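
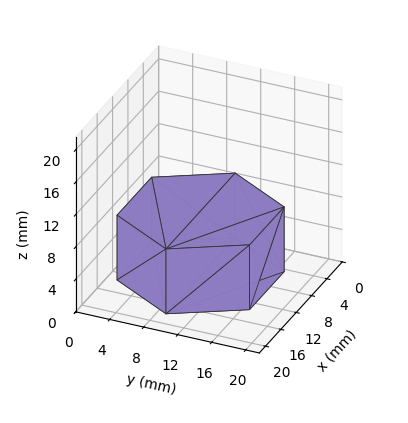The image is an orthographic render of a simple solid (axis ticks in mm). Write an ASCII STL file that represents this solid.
Reading the render: the shape is a regular 6-sided prism (a cylinder approximated with 6 flat sides), circumscribed radius ≈ 9 mm, height ≈ 8 mm (dimensions read to the nearest mm from the axis ticks). For the STL, each face is triangulated and given an outward normal.

solid part
  facet normal 0.0000 0.0000 -1.0000
    outer loop
      vertex 4.50 16.79 0.00
      vertex 13.50 16.79 0.00
      vertex 18.00 9.00 0.00
    endloop
  endfacet
  facet normal 0.0000 0.0000 -1.0000
    outer loop
      vertex 0.00 9.00 0.00
      vertex 4.50 16.79 0.00
      vertex 18.00 9.00 0.00
    endloop
  endfacet
  facet normal 0.0000 0.0000 -1.0000
    outer loop
      vertex 4.50 1.21 0.00
      vertex 0.00 9.00 0.00
      vertex 18.00 9.00 0.00
    endloop
  endfacet
  facet normal 0.0000 0.0000 -1.0000
    outer loop
      vertex 13.50 1.21 0.00
      vertex 4.50 1.21 0.00
      vertex 18.00 9.00 0.00
    endloop
  endfacet
  facet normal 0.0000 0.0000 1.0000
    outer loop
      vertex 18.00 9.00 8.00
      vertex 13.50 16.79 8.00
      vertex 4.50 16.79 8.00
    endloop
  endfacet
  facet normal 0.0000 0.0000 1.0000
    outer loop
      vertex 18.00 9.00 8.00
      vertex 4.50 16.79 8.00
      vertex 0.00 9.00 8.00
    endloop
  endfacet
  facet normal 0.0000 0.0000 1.0000
    outer loop
      vertex 18.00 9.00 8.00
      vertex 0.00 9.00 8.00
      vertex 4.50 1.21 8.00
    endloop
  endfacet
  facet normal 0.0000 0.0000 1.0000
    outer loop
      vertex 18.00 9.00 8.00
      vertex 4.50 1.21 8.00
      vertex 13.50 1.21 8.00
    endloop
  endfacet
  facet normal 0.8659 0.5002 0.0000
    outer loop
      vertex 18.00 9.00 0.00
      vertex 13.50 16.79 0.00
      vertex 13.50 16.79 8.00
    endloop
  endfacet
  facet normal 0.8659 0.5002 0.0000
    outer loop
      vertex 18.00 9.00 0.00
      vertex 13.50 16.79 8.00
      vertex 18.00 9.00 8.00
    endloop
  endfacet
  facet normal 0.0000 1.0000 0.0000
    outer loop
      vertex 13.50 16.79 0.00
      vertex 4.50 16.79 0.00
      vertex 4.50 16.79 8.00
    endloop
  endfacet
  facet normal 0.0000 1.0000 0.0000
    outer loop
      vertex 13.50 16.79 0.00
      vertex 4.50 16.79 8.00
      vertex 13.50 16.79 8.00
    endloop
  endfacet
  facet normal -0.8659 0.5002 0.0000
    outer loop
      vertex 4.50 16.79 0.00
      vertex 0.00 9.00 0.00
      vertex 0.00 9.00 8.00
    endloop
  endfacet
  facet normal -0.8659 0.5002 0.0000
    outer loop
      vertex 4.50 16.79 0.00
      vertex 0.00 9.00 8.00
      vertex 4.50 16.79 8.00
    endloop
  endfacet
  facet normal -0.8659 -0.5002 0.0000
    outer loop
      vertex 0.00 9.00 0.00
      vertex 4.50 1.21 0.00
      vertex 4.50 1.21 8.00
    endloop
  endfacet
  facet normal -0.8659 -0.5002 0.0000
    outer loop
      vertex 0.00 9.00 0.00
      vertex 4.50 1.21 8.00
      vertex 0.00 9.00 8.00
    endloop
  endfacet
  facet normal 0.0000 -1.0000 0.0000
    outer loop
      vertex 4.50 1.21 0.00
      vertex 13.50 1.21 0.00
      vertex 13.50 1.21 8.00
    endloop
  endfacet
  facet normal 0.0000 -1.0000 0.0000
    outer loop
      vertex 4.50 1.21 0.00
      vertex 13.50 1.21 8.00
      vertex 4.50 1.21 8.00
    endloop
  endfacet
  facet normal 0.8659 -0.5002 0.0000
    outer loop
      vertex 13.50 1.21 0.00
      vertex 18.00 9.00 0.00
      vertex 18.00 9.00 8.00
    endloop
  endfacet
  facet normal 0.8659 -0.5002 0.0000
    outer loop
      vertex 13.50 1.21 0.00
      vertex 18.00 9.00 8.00
      vertex 13.50 1.21 8.00
    endloop
  endfacet
endsolid part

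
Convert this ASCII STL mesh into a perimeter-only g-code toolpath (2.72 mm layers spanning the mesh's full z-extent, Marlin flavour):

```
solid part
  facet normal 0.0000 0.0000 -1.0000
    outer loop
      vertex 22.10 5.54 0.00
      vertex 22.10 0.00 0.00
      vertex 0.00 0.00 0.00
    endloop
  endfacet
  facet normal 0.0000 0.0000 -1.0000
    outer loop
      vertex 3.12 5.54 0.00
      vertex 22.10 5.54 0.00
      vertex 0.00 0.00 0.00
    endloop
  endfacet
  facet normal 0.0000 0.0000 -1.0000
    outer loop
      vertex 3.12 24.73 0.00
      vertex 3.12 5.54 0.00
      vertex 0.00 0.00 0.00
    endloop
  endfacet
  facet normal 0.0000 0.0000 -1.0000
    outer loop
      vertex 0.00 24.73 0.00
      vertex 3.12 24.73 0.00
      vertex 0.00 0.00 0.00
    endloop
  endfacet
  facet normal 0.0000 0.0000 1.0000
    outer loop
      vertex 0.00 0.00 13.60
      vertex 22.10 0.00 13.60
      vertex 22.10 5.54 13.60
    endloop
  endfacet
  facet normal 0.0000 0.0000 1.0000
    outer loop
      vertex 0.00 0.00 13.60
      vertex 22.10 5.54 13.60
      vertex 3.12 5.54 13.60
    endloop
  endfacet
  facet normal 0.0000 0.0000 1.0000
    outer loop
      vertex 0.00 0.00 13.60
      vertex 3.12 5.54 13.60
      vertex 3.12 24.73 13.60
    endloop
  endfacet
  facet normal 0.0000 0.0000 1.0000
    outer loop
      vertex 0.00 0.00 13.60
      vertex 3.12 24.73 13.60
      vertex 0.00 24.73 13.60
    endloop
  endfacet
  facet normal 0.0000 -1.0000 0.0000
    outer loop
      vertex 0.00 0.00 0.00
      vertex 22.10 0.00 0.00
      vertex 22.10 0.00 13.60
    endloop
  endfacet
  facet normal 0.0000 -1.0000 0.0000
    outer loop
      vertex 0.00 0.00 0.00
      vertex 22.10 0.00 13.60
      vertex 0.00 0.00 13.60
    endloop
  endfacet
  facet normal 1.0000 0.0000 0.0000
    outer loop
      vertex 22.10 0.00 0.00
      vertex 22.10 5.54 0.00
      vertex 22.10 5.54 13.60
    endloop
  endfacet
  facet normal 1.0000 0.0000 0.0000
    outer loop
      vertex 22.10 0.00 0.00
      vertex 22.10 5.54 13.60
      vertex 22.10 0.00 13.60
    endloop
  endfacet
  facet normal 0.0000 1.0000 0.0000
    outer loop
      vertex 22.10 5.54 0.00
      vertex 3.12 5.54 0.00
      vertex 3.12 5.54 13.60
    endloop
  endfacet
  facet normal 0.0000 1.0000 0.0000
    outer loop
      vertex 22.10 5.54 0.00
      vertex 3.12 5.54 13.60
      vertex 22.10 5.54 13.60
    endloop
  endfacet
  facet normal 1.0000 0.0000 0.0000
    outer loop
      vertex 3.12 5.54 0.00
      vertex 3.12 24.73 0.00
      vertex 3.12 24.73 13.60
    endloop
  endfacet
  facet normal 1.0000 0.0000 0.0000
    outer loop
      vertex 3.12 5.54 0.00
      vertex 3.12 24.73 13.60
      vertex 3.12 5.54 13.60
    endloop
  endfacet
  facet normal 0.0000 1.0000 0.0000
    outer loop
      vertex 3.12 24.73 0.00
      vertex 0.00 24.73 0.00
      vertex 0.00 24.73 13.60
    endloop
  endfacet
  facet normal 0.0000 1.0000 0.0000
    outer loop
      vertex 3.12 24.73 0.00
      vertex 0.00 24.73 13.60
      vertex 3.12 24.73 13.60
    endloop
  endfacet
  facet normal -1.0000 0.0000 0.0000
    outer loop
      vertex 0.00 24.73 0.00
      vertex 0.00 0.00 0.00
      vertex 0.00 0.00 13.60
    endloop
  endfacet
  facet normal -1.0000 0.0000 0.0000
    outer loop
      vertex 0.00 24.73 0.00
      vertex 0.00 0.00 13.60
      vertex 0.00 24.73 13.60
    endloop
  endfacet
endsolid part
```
; perimeter-only toolpath
G21 ; units = mm
G90 ; absolute positioning
G28 ; home
; layer 1
G0 Z2.72
G0 X0.00 Y0.00
G1 X22.10 Y0.00
G1 X22.10 Y5.54
G1 X3.12 Y5.54
G1 X3.12 Y24.73
G1 X0.00 Y24.73
G1 X0.00 Y0.00
; layer 2
G0 Z5.44
G0 X0.00 Y0.00
G1 X22.10 Y0.00
G1 X22.10 Y5.54
G1 X3.12 Y5.54
G1 X3.12 Y24.73
G1 X0.00 Y24.73
G1 X0.00 Y0.00
; layer 3
G0 Z8.16
G0 X0.00 Y0.00
G1 X22.10 Y0.00
G1 X22.10 Y5.54
G1 X3.12 Y5.54
G1 X3.12 Y24.73
G1 X0.00 Y24.73
G1 X0.00 Y0.00
; layer 4
G0 Z10.88
G0 X0.00 Y0.00
G1 X22.10 Y0.00
G1 X22.10 Y5.54
G1 X3.12 Y5.54
G1 X3.12 Y24.73
G1 X0.00 Y24.73
G1 X0.00 Y0.00
; layer 5
G0 Z13.60
G0 X0.00 Y0.00
G1 X22.10 Y0.00
G1 X22.10 Y5.54
G1 X3.12 Y5.54
G1 X3.12 Y24.73
G1 X0.00 Y24.73
G1 X0.00 Y0.00
M2 ; end

The solid is an L-shaped prism: outer 22.1 × 24.7 mm, arm thicknesses ≈ 5.54 mm (horizontal) and 3.12 mm (vertical), extruded 13.6 mm in z. Slicing at Δz = 2.72 mm — 5 equal slices spanning the solid's height, so layer i sits at z = i·h/5 — gives 5 non-empty perimeters. Each is a 6-segment closed polygon; G0 lifts to the layer z and rapids to the start vertex, then G1 traces the edges.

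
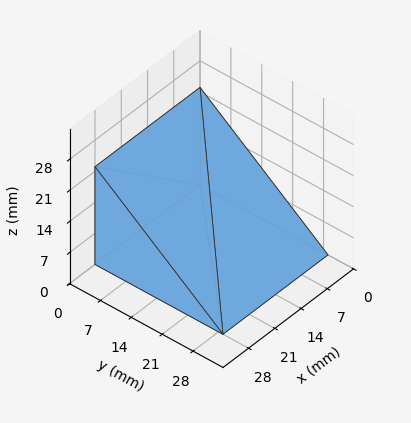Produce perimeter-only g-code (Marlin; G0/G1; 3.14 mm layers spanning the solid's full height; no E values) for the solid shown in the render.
Reading the render: the shape is a wedge (ramp): 28 × 29 mm base, rising to 22 mm along the y=0 edge and sloping linearly to z=0 at y=29 (dimensions read to the nearest mm from the axis ticks). For the g-code, the solid's height is divided into equal slices at the stated Δz and each level perimeter traced with G1 moves after a G0 lift.

; perimeter-only toolpath
G21 ; units = mm
G90 ; absolute positioning
G28 ; home
; layer 1
G0 Z3.14
G0 X0.00 Y0.00
G1 X28.00 Y0.00
G1 X28.00 Y24.86
G1 X0.00 Y24.86
G1 X0.00 Y0.00
; layer 2
G0 Z6.29
G0 X0.00 Y0.00
G1 X28.00 Y0.00
G1 X28.00 Y20.71
G1 X0.00 Y20.71
G1 X0.00 Y0.00
; layer 3
G0 Z9.43
G0 X0.00 Y0.00
G1 X28.00 Y0.00
G1 X28.00 Y16.57
G1 X0.00 Y16.57
G1 X0.00 Y0.00
; layer 4
G0 Z12.57
G0 X0.00 Y0.00
G1 X28.00 Y0.00
G1 X28.00 Y12.43
G1 X0.00 Y12.43
G1 X0.00 Y0.00
; layer 5
G0 Z15.71
G0 X0.00 Y0.00
G1 X28.00 Y0.00
G1 X28.00 Y8.29
G1 X0.00 Y8.29
G1 X0.00 Y0.00
; layer 6
G0 Z18.86
G0 X0.00 Y0.00
G1 X28.00 Y0.00
G1 X28.00 Y4.14
G1 X0.00 Y4.14
G1 X0.00 Y0.00
M2 ; end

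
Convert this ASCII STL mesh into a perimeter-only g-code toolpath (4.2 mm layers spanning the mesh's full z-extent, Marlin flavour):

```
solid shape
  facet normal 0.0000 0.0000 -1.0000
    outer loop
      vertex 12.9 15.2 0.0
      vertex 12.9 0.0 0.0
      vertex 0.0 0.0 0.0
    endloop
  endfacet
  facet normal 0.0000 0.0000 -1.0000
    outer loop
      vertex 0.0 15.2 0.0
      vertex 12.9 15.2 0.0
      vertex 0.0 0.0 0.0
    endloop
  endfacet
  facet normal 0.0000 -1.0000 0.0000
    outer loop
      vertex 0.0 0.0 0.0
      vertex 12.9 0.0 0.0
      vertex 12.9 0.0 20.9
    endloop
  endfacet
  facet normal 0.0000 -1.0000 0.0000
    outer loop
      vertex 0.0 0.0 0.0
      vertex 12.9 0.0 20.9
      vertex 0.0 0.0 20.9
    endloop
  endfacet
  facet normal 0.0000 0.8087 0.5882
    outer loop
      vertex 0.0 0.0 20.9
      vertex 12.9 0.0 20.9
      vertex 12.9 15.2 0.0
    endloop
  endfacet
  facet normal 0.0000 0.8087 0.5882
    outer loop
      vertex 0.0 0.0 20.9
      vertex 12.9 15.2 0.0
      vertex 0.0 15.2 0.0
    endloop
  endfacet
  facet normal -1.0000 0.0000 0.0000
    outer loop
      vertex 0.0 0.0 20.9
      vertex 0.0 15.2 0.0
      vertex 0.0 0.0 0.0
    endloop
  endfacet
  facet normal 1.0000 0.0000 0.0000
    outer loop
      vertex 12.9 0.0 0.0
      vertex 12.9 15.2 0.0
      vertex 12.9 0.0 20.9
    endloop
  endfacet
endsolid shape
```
; perimeter-only toolpath
G21 ; units = mm
G90 ; absolute positioning
G28 ; home
; layer 1
G0 Z4.2
G0 X0.0 Y0.0
G1 X12.9 Y0.0
G1 X12.9 Y12.2
G1 X0.0 Y12.2
G1 X0.0 Y0.0
; layer 2
G0 Z8.4
G0 X0.0 Y0.0
G1 X12.9 Y0.0
G1 X12.9 Y9.1
G1 X0.0 Y9.1
G1 X0.0 Y0.0
; layer 3
G0 Z12.5
G0 X0.0 Y0.0
G1 X12.9 Y0.0
G1 X12.9 Y6.1
G1 X0.0 Y6.1
G1 X0.0 Y0.0
; layer 4
G0 Z16.7
G0 X0.0 Y0.0
G1 X12.9 Y0.0
G1 X12.9 Y3.0
G1 X0.0 Y3.0
G1 X0.0 Y0.0
M2 ; end

The solid is a wedge (ramp): 12.9 × 15.2 mm base, rising to 20.9 mm along the y=0 edge and sloping linearly to z=0 at y=15.2. Slicing at Δz = 4.2 mm — 5 equal slices spanning the solid's height, so layer i sits at z = i·h/5 — gives 4 non-empty perimeters. Each is a 4-segment closed polygon; G0 lifts to the layer z and rapids to the start vertex, then G1 traces the edges. The cross-section shrinks linearly with z (the slice at the apex is degenerate and omitted).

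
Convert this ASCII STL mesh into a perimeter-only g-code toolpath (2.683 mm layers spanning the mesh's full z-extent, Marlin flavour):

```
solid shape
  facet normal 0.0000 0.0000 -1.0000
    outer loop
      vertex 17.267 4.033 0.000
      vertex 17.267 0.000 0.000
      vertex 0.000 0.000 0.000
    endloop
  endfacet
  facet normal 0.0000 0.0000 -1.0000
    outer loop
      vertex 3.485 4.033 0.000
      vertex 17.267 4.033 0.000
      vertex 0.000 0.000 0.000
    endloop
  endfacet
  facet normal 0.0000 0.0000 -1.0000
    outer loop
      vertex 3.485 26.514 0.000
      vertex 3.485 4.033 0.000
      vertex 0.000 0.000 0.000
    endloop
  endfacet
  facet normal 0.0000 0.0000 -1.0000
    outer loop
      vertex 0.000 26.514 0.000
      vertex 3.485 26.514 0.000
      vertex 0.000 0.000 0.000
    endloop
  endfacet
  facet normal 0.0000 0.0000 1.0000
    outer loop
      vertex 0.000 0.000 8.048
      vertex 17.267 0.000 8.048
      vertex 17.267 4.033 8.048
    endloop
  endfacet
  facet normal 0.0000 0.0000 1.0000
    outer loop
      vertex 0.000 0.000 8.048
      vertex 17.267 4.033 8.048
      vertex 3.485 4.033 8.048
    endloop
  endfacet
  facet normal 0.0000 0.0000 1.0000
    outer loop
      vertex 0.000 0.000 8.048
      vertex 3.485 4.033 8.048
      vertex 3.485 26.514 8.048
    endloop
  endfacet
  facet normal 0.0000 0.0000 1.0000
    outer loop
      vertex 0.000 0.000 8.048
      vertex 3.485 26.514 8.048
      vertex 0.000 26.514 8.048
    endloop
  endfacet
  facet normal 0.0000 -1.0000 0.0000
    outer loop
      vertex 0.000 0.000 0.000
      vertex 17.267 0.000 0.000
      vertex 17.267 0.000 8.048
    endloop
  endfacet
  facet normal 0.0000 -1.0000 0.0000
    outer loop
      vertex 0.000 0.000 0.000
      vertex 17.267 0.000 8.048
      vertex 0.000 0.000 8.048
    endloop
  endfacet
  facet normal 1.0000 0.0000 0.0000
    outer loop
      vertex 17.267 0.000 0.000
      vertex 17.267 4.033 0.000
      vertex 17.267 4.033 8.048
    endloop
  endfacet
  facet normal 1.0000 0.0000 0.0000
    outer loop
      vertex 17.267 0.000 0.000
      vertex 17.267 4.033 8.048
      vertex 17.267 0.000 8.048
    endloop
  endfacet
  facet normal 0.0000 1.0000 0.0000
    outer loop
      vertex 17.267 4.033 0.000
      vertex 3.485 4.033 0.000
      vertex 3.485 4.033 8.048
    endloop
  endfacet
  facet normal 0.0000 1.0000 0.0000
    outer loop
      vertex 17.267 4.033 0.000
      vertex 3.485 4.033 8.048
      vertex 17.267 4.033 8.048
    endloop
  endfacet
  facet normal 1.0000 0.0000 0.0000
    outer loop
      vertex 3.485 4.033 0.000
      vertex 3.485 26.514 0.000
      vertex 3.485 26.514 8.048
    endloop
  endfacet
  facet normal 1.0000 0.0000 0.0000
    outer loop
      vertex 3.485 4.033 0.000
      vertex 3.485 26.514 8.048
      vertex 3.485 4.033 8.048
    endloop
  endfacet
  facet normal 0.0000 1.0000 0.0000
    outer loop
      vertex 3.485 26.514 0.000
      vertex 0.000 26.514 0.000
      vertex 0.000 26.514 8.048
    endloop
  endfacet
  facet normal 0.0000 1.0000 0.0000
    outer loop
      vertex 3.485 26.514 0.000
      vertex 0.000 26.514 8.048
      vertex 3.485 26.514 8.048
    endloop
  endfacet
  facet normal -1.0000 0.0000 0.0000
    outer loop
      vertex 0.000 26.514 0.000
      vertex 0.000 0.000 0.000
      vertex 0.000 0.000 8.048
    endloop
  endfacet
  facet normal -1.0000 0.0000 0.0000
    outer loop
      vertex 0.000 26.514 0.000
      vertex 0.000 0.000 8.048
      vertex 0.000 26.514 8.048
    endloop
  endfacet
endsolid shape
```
; perimeter-only toolpath
G21 ; units = mm
G90 ; absolute positioning
G28 ; home
; layer 1
G0 Z2.683
G0 X0.000 Y0.000
G1 X17.267 Y0.000
G1 X17.267 Y4.033
G1 X3.485 Y4.033
G1 X3.485 Y26.514
G1 X0.000 Y26.514
G1 X0.000 Y0.000
; layer 2
G0 Z5.365
G0 X0.000 Y0.000
G1 X17.267 Y0.000
G1 X17.267 Y4.033
G1 X3.485 Y4.033
G1 X3.485 Y26.514
G1 X0.000 Y26.514
G1 X0.000 Y0.000
; layer 3
G0 Z8.048
G0 X0.000 Y0.000
G1 X17.267 Y0.000
G1 X17.267 Y4.033
G1 X3.485 Y4.033
G1 X3.485 Y26.514
G1 X0.000 Y26.514
G1 X0.000 Y0.000
M2 ; end

The solid is an L-shaped prism: outer 17.3 × 26.5 mm, arm thicknesses ≈ 4.03 mm (horizontal) and 3.48 mm (vertical), extruded 8.05 mm in z. Slicing at Δz = 2.683 mm — 3 equal slices spanning the solid's height, so layer i sits at z = i·h/3 — gives 3 non-empty perimeters. Each is a 6-segment closed polygon; G0 lifts to the layer z and rapids to the start vertex, then G1 traces the edges.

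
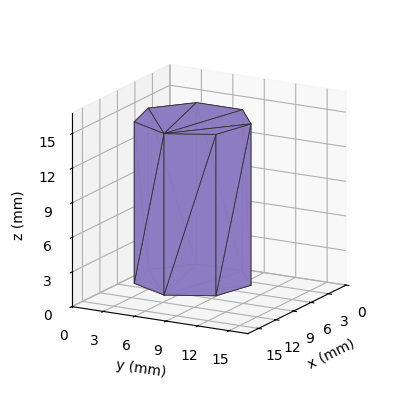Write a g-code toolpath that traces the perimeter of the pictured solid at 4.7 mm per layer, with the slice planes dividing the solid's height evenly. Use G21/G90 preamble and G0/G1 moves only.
Reading the render: the shape is a regular 7-sided prism (a cylinder approximated with 7 flat sides), circumscribed radius ≈ 5 mm, height ≈ 14 mm (dimensions read to the nearest mm from the axis ticks). For the g-code, the solid's height is divided into equal slices at the stated Δz and each level perimeter traced with G1 moves after a G0 lift.

; perimeter-only toolpath
G21 ; units = mm
G90 ; absolute positioning
G28 ; home
; layer 1
G0 Z4.7
G0 X10.0 Y5.0
G1 X8.1 Y8.9
G1 X3.9 Y9.9
G1 X0.5 Y7.2
G1 X0.5 Y2.8
G1 X3.9 Y0.1
G1 X8.1 Y1.1
G1 X10.0 Y5.0
; layer 2
G0 Z9.3
G0 X10.0 Y5.0
G1 X8.1 Y8.9
G1 X3.9 Y9.9
G1 X0.5 Y7.2
G1 X0.5 Y2.8
G1 X3.9 Y0.1
G1 X8.1 Y1.1
G1 X10.0 Y5.0
; layer 3
G0 Z14.0
G0 X10.0 Y5.0
G1 X8.1 Y8.9
G1 X3.9 Y9.9
G1 X0.5 Y7.2
G1 X0.5 Y2.8
G1 X3.9 Y0.1
G1 X8.1 Y1.1
G1 X10.0 Y5.0
M2 ; end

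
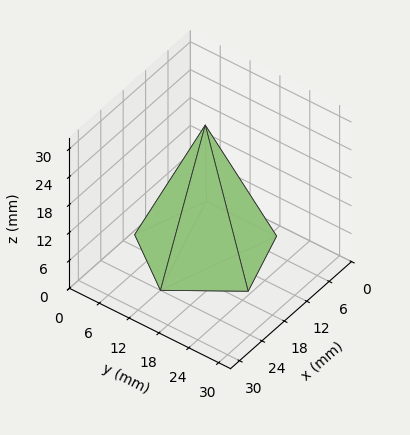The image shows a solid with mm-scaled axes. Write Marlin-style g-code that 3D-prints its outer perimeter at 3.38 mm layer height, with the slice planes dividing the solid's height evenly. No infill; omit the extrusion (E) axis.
Reading the render: the shape is a regular 5-sided pyramid, base circumscribed radius ≈ 12 mm, apex at z ≈ 27 mm (dimensions read to the nearest mm from the axis ticks). For the g-code, the solid's height is divided into equal slices at the stated Δz and each level perimeter traced with G1 moves after a G0 lift.

; perimeter-only toolpath
G21 ; units = mm
G90 ; absolute positioning
G28 ; home
; layer 1
G0 Z3.38
G0 X22.50 Y12.00
G1 X15.25 Y21.98
G1 X3.50 Y18.17
G1 X3.50 Y5.83
G1 X15.25 Y2.02
G1 X22.50 Y12.00
; layer 2
G0 Z6.75
G0 X21.00 Y12.00
G1 X14.78 Y20.56
G1 X4.72 Y17.29
G1 X4.72 Y6.71
G1 X14.78 Y3.44
G1 X21.00 Y12.00
; layer 3
G0 Z10.12
G0 X19.50 Y12.00
G1 X14.32 Y19.13
G1 X5.93 Y16.41
G1 X5.93 Y7.59
G1 X14.32 Y4.87
G1 X19.50 Y12.00
; layer 4
G0 Z13.50
G0 X18.00 Y12.00
G1 X13.86 Y17.70
G1 X7.14 Y15.53
G1 X7.14 Y8.47
G1 X13.86 Y6.29
G1 X18.00 Y12.00
; layer 5
G0 Z16.88
G0 X16.50 Y12.00
G1 X13.39 Y16.28
G1 X8.36 Y14.64
G1 X8.36 Y9.36
G1 X13.39 Y7.72
G1 X16.50 Y12.00
; layer 6
G0 Z20.25
G0 X15.00 Y12.00
G1 X12.93 Y14.85
G1 X9.57 Y13.76
G1 X9.57 Y10.24
G1 X12.93 Y9.15
G1 X15.00 Y12.00
; layer 7
G0 Z23.62
G0 X13.50 Y12.00
G1 X12.46 Y13.43
G1 X10.79 Y12.88
G1 X10.79 Y11.12
G1 X12.46 Y10.57
G1 X13.50 Y12.00
M2 ; end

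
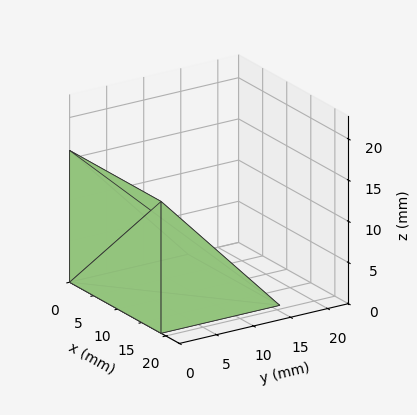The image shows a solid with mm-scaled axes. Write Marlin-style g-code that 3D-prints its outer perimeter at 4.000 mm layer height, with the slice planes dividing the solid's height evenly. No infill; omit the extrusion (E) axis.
Reading the render: the shape is a wedge (ramp): 19 × 16 mm base, rising to 16 mm along the y=0 edge and sloping linearly to z=0 at y=16 (dimensions read to the nearest mm from the axis ticks). For the g-code, the solid's height is divided into equal slices at the stated Δz and each level perimeter traced with G1 moves after a G0 lift.

; perimeter-only toolpath
G21 ; units = mm
G90 ; absolute positioning
G28 ; home
; layer 1
G0 Z4.000
G0 X0.000 Y0.000
G1 X19.000 Y0.000
G1 X19.000 Y12.000
G1 X0.000 Y12.000
G1 X0.000 Y0.000
; layer 2
G0 Z8.000
G0 X0.000 Y0.000
G1 X19.000 Y0.000
G1 X19.000 Y8.000
G1 X0.000 Y8.000
G1 X0.000 Y0.000
; layer 3
G0 Z12.000
G0 X0.000 Y0.000
G1 X19.000 Y0.000
G1 X19.000 Y4.000
G1 X0.000 Y4.000
G1 X0.000 Y0.000
M2 ; end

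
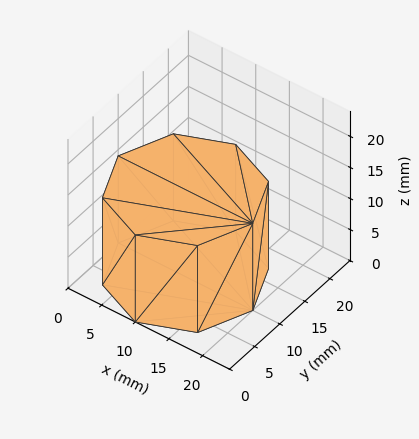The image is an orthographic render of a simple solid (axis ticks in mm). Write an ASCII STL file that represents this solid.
Reading the render: the shape is a regular 8-sided prism (a cylinder approximated with 8 flat sides), circumscribed radius ≈ 10 mm, height ≈ 14 mm (dimensions read to the nearest mm from the axis ticks). For the STL, each face is triangulated and given an outward normal.

solid part
  facet normal 0.0000 0.0000 -1.0000
    outer loop
      vertex 10.00 20.00 0.00
      vertex 17.07 17.07 0.00
      vertex 20.00 10.00 0.00
    endloop
  endfacet
  facet normal 0.0000 0.0000 -1.0000
    outer loop
      vertex 2.93 17.07 0.00
      vertex 10.00 20.00 0.00
      vertex 20.00 10.00 0.00
    endloop
  endfacet
  facet normal 0.0000 0.0000 -1.0000
    outer loop
      vertex 0.00 10.00 0.00
      vertex 2.93 17.07 0.00
      vertex 20.00 10.00 0.00
    endloop
  endfacet
  facet normal 0.0000 0.0000 -1.0000
    outer loop
      vertex 2.93 2.93 0.00
      vertex 0.00 10.00 0.00
      vertex 20.00 10.00 0.00
    endloop
  endfacet
  facet normal 0.0000 0.0000 -1.0000
    outer loop
      vertex 10.00 0.00 0.00
      vertex 2.93 2.93 0.00
      vertex 20.00 10.00 0.00
    endloop
  endfacet
  facet normal 0.0000 0.0000 -1.0000
    outer loop
      vertex 17.07 2.93 0.00
      vertex 10.00 0.00 0.00
      vertex 20.00 10.00 0.00
    endloop
  endfacet
  facet normal 0.0000 0.0000 1.0000
    outer loop
      vertex 20.00 10.00 14.00
      vertex 17.07 17.07 14.00
      vertex 10.00 20.00 14.00
    endloop
  endfacet
  facet normal 0.0000 0.0000 1.0000
    outer loop
      vertex 20.00 10.00 14.00
      vertex 10.00 20.00 14.00
      vertex 2.93 17.07 14.00
    endloop
  endfacet
  facet normal 0.0000 0.0000 1.0000
    outer loop
      vertex 20.00 10.00 14.00
      vertex 2.93 17.07 14.00
      vertex 0.00 10.00 14.00
    endloop
  endfacet
  facet normal 0.0000 0.0000 1.0000
    outer loop
      vertex 20.00 10.00 14.00
      vertex 0.00 10.00 14.00
      vertex 2.93 2.93 14.00
    endloop
  endfacet
  facet normal 0.0000 0.0000 1.0000
    outer loop
      vertex 20.00 10.00 14.00
      vertex 2.93 2.93 14.00
      vertex 10.00 0.00 14.00
    endloop
  endfacet
  facet normal 0.0000 0.0000 1.0000
    outer loop
      vertex 20.00 10.00 14.00
      vertex 10.00 0.00 14.00
      vertex 17.07 2.93 14.00
    endloop
  endfacet
  facet normal 0.9238 0.3829 0.0000
    outer loop
      vertex 20.00 10.00 0.00
      vertex 17.07 17.07 0.00
      vertex 17.07 17.07 14.00
    endloop
  endfacet
  facet normal 0.9238 0.3829 0.0000
    outer loop
      vertex 20.00 10.00 0.00
      vertex 17.07 17.07 14.00
      vertex 20.00 10.00 14.00
    endloop
  endfacet
  facet normal 0.3829 0.9238 0.0000
    outer loop
      vertex 17.07 17.07 0.00
      vertex 10.00 20.00 0.00
      vertex 10.00 20.00 14.00
    endloop
  endfacet
  facet normal 0.3829 0.9238 0.0000
    outer loop
      vertex 17.07 17.07 0.00
      vertex 10.00 20.00 14.00
      vertex 17.07 17.07 14.00
    endloop
  endfacet
  facet normal -0.3829 0.9238 0.0000
    outer loop
      vertex 10.00 20.00 0.00
      vertex 2.93 17.07 0.00
      vertex 2.93 17.07 14.00
    endloop
  endfacet
  facet normal -0.3829 0.9238 0.0000
    outer loop
      vertex 10.00 20.00 0.00
      vertex 2.93 17.07 14.00
      vertex 10.00 20.00 14.00
    endloop
  endfacet
  facet normal -0.9238 0.3829 0.0000
    outer loop
      vertex 2.93 17.07 0.00
      vertex 0.00 10.00 0.00
      vertex 0.00 10.00 14.00
    endloop
  endfacet
  facet normal -0.9238 0.3829 0.0000
    outer loop
      vertex 2.93 17.07 0.00
      vertex 0.00 10.00 14.00
      vertex 2.93 17.07 14.00
    endloop
  endfacet
  facet normal -0.9238 -0.3829 0.0000
    outer loop
      vertex 0.00 10.00 0.00
      vertex 2.93 2.93 0.00
      vertex 2.93 2.93 14.00
    endloop
  endfacet
  facet normal -0.9238 -0.3829 0.0000
    outer loop
      vertex 0.00 10.00 0.00
      vertex 2.93 2.93 14.00
      vertex 0.00 10.00 14.00
    endloop
  endfacet
  facet normal -0.3829 -0.9238 0.0000
    outer loop
      vertex 2.93 2.93 0.00
      vertex 10.00 0.00 0.00
      vertex 10.00 0.00 14.00
    endloop
  endfacet
  facet normal -0.3829 -0.9238 0.0000
    outer loop
      vertex 2.93 2.93 0.00
      vertex 10.00 0.00 14.00
      vertex 2.93 2.93 14.00
    endloop
  endfacet
  facet normal 0.3829 -0.9238 0.0000
    outer loop
      vertex 10.00 0.00 0.00
      vertex 17.07 2.93 0.00
      vertex 17.07 2.93 14.00
    endloop
  endfacet
  facet normal 0.3829 -0.9238 0.0000
    outer loop
      vertex 10.00 0.00 0.00
      vertex 17.07 2.93 14.00
      vertex 10.00 0.00 14.00
    endloop
  endfacet
  facet normal 0.9238 -0.3829 0.0000
    outer loop
      vertex 17.07 2.93 0.00
      vertex 20.00 10.00 0.00
      vertex 20.00 10.00 14.00
    endloop
  endfacet
  facet normal 0.9238 -0.3829 0.0000
    outer loop
      vertex 17.07 2.93 0.00
      vertex 20.00 10.00 14.00
      vertex 17.07 2.93 14.00
    endloop
  endfacet
endsolid part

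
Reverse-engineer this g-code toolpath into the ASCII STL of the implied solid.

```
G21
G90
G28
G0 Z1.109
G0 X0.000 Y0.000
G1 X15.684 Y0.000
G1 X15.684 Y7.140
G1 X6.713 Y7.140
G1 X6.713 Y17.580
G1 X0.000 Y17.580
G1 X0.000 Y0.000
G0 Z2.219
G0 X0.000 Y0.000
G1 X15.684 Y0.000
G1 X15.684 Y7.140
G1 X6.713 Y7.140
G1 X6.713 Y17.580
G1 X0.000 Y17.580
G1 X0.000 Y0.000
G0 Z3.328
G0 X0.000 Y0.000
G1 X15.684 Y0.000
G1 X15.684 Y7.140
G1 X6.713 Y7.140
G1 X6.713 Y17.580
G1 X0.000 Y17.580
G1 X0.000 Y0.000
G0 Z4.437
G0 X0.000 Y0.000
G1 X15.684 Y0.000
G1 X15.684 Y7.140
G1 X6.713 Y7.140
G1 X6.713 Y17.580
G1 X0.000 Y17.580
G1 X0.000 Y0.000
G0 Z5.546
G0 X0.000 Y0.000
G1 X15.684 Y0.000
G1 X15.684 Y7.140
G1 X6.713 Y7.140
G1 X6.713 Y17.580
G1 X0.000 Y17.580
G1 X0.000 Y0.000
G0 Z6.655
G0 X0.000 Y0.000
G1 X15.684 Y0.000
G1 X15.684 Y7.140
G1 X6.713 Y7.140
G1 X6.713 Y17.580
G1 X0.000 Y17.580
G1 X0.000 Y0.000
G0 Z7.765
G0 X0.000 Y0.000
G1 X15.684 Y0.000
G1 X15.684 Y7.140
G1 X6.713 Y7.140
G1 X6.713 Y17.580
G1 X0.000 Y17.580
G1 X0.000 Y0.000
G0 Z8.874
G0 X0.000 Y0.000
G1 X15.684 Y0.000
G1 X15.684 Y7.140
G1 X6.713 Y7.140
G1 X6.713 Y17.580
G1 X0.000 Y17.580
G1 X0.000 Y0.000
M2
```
solid part
  facet normal 0.0000 0.0000 -1.0000
    outer loop
      vertex 15.684 7.140 0.000
      vertex 15.684 0.000 0.000
      vertex 0.000 0.000 0.000
    endloop
  endfacet
  facet normal 0.0000 0.0000 -1.0000
    outer loop
      vertex 6.713 7.140 0.000
      vertex 15.684 7.140 0.000
      vertex 0.000 0.000 0.000
    endloop
  endfacet
  facet normal 0.0000 0.0000 -1.0000
    outer loop
      vertex 6.713 17.580 0.000
      vertex 6.713 7.140 0.000
      vertex 0.000 0.000 0.000
    endloop
  endfacet
  facet normal 0.0000 0.0000 -1.0000
    outer loop
      vertex 0.000 17.580 0.000
      vertex 6.713 17.580 0.000
      vertex 0.000 0.000 0.000
    endloop
  endfacet
  facet normal 0.0000 0.0000 1.0000
    outer loop
      vertex 0.000 0.000 8.874
      vertex 15.684 0.000 8.874
      vertex 15.684 7.140 8.874
    endloop
  endfacet
  facet normal 0.0000 0.0000 1.0000
    outer loop
      vertex 0.000 0.000 8.874
      vertex 15.684 7.140 8.874
      vertex 6.713 7.140 8.874
    endloop
  endfacet
  facet normal 0.0000 0.0000 1.0000
    outer loop
      vertex 0.000 0.000 8.874
      vertex 6.713 7.140 8.874
      vertex 6.713 17.580 8.874
    endloop
  endfacet
  facet normal 0.0000 0.0000 1.0000
    outer loop
      vertex 0.000 0.000 8.874
      vertex 6.713 17.580 8.874
      vertex 0.000 17.580 8.874
    endloop
  endfacet
  facet normal 0.0000 -1.0000 0.0000
    outer loop
      vertex 0.000 0.000 0.000
      vertex 15.684 0.000 0.000
      vertex 15.684 0.000 8.874
    endloop
  endfacet
  facet normal 0.0000 -1.0000 0.0000
    outer loop
      vertex 0.000 0.000 0.000
      vertex 15.684 0.000 8.874
      vertex 0.000 0.000 8.874
    endloop
  endfacet
  facet normal 1.0000 0.0000 0.0000
    outer loop
      vertex 15.684 0.000 0.000
      vertex 15.684 7.140 0.000
      vertex 15.684 7.140 8.874
    endloop
  endfacet
  facet normal 1.0000 0.0000 0.0000
    outer loop
      vertex 15.684 0.000 0.000
      vertex 15.684 7.140 8.874
      vertex 15.684 0.000 8.874
    endloop
  endfacet
  facet normal 0.0000 1.0000 0.0000
    outer loop
      vertex 15.684 7.140 0.000
      vertex 6.713 7.140 0.000
      vertex 6.713 7.140 8.874
    endloop
  endfacet
  facet normal 0.0000 1.0000 0.0000
    outer loop
      vertex 15.684 7.140 0.000
      vertex 6.713 7.140 8.874
      vertex 15.684 7.140 8.874
    endloop
  endfacet
  facet normal 1.0000 0.0000 0.0000
    outer loop
      vertex 6.713 7.140 0.000
      vertex 6.713 17.580 0.000
      vertex 6.713 17.580 8.874
    endloop
  endfacet
  facet normal 1.0000 0.0000 0.0000
    outer loop
      vertex 6.713 7.140 0.000
      vertex 6.713 17.580 8.874
      vertex 6.713 7.140 8.874
    endloop
  endfacet
  facet normal 0.0000 1.0000 0.0000
    outer loop
      vertex 6.713 17.580 0.000
      vertex 0.000 17.580 0.000
      vertex 0.000 17.580 8.874
    endloop
  endfacet
  facet normal 0.0000 1.0000 0.0000
    outer loop
      vertex 6.713 17.580 0.000
      vertex 0.000 17.580 8.874
      vertex 6.713 17.580 8.874
    endloop
  endfacet
  facet normal -1.0000 0.0000 0.0000
    outer loop
      vertex 0.000 17.580 0.000
      vertex 0.000 0.000 0.000
      vertex 0.000 0.000 8.874
    endloop
  endfacet
  facet normal -1.0000 0.0000 0.0000
    outer loop
      vertex 0.000 17.580 0.000
      vertex 0.000 0.000 8.874
      vertex 0.000 17.580 8.874
    endloop
  endfacet
endsolid part

The G0 Z moves step by Δz≈1.109 mm. Every layer's G1 loop is the same polygon, so the solid is a straight extrusion of it from z=0 to z≈8.87. Closing with flat bottom and top caps and triangulating gives 20 facets — an L-shaped prism: outer 15.7 × 17.6 mm, arm thicknesses ≈ 7.14 mm (horizontal) and 6.71 mm (vertical), extruded 8.87 mm in z.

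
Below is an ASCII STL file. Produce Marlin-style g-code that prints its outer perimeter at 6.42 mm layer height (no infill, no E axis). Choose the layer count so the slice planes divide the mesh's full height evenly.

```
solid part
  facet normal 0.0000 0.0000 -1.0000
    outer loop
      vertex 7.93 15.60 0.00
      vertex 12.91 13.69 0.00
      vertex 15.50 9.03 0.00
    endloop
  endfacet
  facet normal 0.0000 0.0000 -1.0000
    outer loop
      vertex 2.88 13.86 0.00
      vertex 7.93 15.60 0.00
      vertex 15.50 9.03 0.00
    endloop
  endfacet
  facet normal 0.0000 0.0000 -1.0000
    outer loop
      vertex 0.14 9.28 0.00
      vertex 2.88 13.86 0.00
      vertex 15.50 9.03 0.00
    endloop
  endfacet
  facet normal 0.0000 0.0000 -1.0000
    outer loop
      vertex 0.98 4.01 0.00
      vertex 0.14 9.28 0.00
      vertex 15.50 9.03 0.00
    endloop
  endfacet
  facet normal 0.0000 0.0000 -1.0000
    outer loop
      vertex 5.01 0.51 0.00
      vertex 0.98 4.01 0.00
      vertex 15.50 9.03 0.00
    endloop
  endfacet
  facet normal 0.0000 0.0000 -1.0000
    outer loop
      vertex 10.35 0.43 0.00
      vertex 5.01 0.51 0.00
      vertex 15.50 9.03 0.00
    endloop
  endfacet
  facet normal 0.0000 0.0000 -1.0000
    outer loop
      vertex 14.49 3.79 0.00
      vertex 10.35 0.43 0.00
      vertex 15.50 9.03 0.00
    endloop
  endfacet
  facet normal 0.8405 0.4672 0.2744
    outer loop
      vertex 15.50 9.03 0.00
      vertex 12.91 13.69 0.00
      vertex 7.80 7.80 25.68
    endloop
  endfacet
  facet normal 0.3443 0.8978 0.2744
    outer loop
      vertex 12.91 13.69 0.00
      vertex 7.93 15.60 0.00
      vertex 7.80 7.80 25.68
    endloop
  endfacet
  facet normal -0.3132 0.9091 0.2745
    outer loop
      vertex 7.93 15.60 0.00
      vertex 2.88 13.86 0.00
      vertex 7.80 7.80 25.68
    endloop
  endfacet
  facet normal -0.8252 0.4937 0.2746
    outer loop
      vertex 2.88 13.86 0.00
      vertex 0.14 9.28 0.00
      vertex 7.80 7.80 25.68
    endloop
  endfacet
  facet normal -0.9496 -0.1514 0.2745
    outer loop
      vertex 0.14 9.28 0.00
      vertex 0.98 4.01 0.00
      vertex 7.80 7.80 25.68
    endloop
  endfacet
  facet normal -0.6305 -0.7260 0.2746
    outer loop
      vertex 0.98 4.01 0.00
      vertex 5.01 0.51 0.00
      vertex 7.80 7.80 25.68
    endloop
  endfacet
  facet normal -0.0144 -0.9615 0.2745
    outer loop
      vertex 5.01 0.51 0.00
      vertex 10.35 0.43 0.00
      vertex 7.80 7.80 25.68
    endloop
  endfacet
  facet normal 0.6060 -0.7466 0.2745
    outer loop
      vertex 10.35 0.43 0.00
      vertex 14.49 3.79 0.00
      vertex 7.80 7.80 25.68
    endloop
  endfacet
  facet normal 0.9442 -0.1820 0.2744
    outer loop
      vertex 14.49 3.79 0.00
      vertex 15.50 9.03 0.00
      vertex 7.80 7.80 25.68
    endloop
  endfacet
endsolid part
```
; perimeter-only toolpath
G21 ; units = mm
G90 ; absolute positioning
G28 ; home
; layer 1
G0 Z6.42
G0 X13.57 Y8.72
G1 X11.63 Y12.22
G1 X7.90 Y13.65
G1 X4.11 Y12.34
G1 X2.06 Y8.91
G1 X2.69 Y4.96
G1 X5.71 Y2.33
G1 X9.71 Y2.27
G1 X12.82 Y4.79
G1 X13.57 Y8.72
; layer 2
G0 Z12.84
G0 X11.65 Y8.41
G1 X10.36 Y10.74
G1 X7.87 Y11.70
G1 X5.34 Y10.83
G1 X3.97 Y8.54
G1 X4.39 Y5.90
G1 X6.40 Y4.16
G1 X9.07 Y4.12
G1 X11.14 Y5.79
G1 X11.65 Y8.41
; layer 3
G0 Z19.26
G0 X9.73 Y8.11
G1 X9.08 Y9.27
G1 X7.83 Y9.75
G1 X6.57 Y9.31
G1 X5.88 Y8.17
G1 X6.09 Y6.85
G1 X7.10 Y5.98
G1 X8.44 Y5.96
G1 X9.47 Y6.80
G1 X9.73 Y8.11
M2 ; end

The solid is a regular 9-sided pyramid, base circumscribed radius ≈ 7.8 mm, apex at z ≈ 25.7 mm. Slicing at Δz = 6.42 mm — 4 equal slices spanning the solid's height, so layer i sits at z = i·h/4 — gives 3 non-empty perimeters. Each is a 9-segment closed polygon; G0 lifts to the layer z and rapids to the start vertex, then G1 traces the edges. The cross-section shrinks linearly with z (the slice at the apex is degenerate and omitted).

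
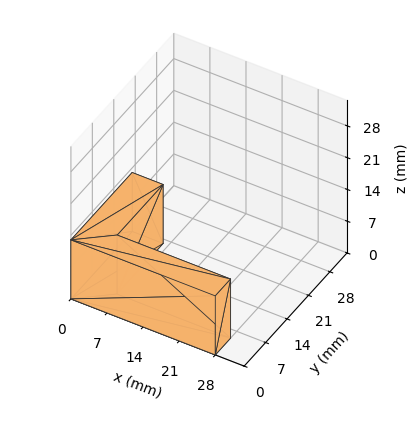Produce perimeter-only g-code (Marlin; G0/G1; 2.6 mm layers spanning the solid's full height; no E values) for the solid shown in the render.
Reading the render: the shape is an L-shaped prism: outer 28 × 20 mm, arm thicknesses ≈ 5 mm (horizontal) and 6 mm (vertical), extruded 13 mm in z (dimensions read to the nearest mm from the axis ticks). For the g-code, the solid's height is divided into equal slices at the stated Δz and each level perimeter traced with G1 moves after a G0 lift.

; perimeter-only toolpath
G21 ; units = mm
G90 ; absolute positioning
G28 ; home
; layer 1
G0 Z2.6
G0 X0.0 Y0.0
G1 X28.0 Y0.0
G1 X28.0 Y5.0
G1 X6.0 Y5.0
G1 X6.0 Y20.0
G1 X0.0 Y20.0
G1 X0.0 Y0.0
; layer 2
G0 Z5.2
G0 X0.0 Y0.0
G1 X28.0 Y0.0
G1 X28.0 Y5.0
G1 X6.0 Y5.0
G1 X6.0 Y20.0
G1 X0.0 Y20.0
G1 X0.0 Y0.0
; layer 3
G0 Z7.8
G0 X0.0 Y0.0
G1 X28.0 Y0.0
G1 X28.0 Y5.0
G1 X6.0 Y5.0
G1 X6.0 Y20.0
G1 X0.0 Y20.0
G1 X0.0 Y0.0
; layer 4
G0 Z10.4
G0 X0.0 Y0.0
G1 X28.0 Y0.0
G1 X28.0 Y5.0
G1 X6.0 Y5.0
G1 X6.0 Y20.0
G1 X0.0 Y20.0
G1 X0.0 Y0.0
; layer 5
G0 Z13.0
G0 X0.0 Y0.0
G1 X28.0 Y0.0
G1 X28.0 Y5.0
G1 X6.0 Y5.0
G1 X6.0 Y20.0
G1 X0.0 Y20.0
G1 X0.0 Y0.0
M2 ; end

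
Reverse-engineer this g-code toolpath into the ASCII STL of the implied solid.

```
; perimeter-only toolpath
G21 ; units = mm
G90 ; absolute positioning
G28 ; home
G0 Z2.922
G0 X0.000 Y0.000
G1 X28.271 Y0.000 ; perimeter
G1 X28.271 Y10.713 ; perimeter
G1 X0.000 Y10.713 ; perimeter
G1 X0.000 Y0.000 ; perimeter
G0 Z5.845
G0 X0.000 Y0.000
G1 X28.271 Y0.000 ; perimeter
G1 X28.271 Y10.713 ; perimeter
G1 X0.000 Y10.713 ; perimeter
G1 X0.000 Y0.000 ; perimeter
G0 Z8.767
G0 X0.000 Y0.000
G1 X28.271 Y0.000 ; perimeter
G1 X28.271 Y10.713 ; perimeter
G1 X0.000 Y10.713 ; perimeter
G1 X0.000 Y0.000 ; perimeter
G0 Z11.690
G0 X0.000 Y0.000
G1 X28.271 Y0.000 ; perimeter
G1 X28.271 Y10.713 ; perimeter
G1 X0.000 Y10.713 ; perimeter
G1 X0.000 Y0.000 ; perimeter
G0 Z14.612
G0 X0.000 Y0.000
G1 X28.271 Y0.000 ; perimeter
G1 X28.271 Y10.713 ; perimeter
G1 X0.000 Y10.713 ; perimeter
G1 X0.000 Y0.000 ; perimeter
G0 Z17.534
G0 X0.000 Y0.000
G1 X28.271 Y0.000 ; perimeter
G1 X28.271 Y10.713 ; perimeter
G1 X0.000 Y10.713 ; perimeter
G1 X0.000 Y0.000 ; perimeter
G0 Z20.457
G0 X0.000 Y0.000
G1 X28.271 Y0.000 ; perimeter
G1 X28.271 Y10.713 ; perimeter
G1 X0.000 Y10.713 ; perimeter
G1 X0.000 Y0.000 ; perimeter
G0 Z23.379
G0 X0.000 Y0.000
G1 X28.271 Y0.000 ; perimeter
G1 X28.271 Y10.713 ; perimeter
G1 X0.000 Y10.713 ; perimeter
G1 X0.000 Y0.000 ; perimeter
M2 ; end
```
solid part
  facet normal 0.0000 0.0000 -1.0000
    outer loop
      vertex 28.271 10.713 0.000
      vertex 28.271 0.000 0.000
      vertex 0.000 0.000 0.000
    endloop
  endfacet
  facet normal 0.0000 0.0000 -1.0000
    outer loop
      vertex 0.000 10.713 0.000
      vertex 28.271 10.713 0.000
      vertex 0.000 0.000 0.000
    endloop
  endfacet
  facet normal 0.0000 0.0000 1.0000
    outer loop
      vertex 0.000 0.000 23.379
      vertex 28.271 0.000 23.379
      vertex 28.271 10.713 23.379
    endloop
  endfacet
  facet normal 0.0000 0.0000 1.0000
    outer loop
      vertex 0.000 0.000 23.379
      vertex 28.271 10.713 23.379
      vertex 0.000 10.713 23.379
    endloop
  endfacet
  facet normal 0.0000 -1.0000 0.0000
    outer loop
      vertex 0.000 0.000 0.000
      vertex 28.271 0.000 0.000
      vertex 28.271 0.000 23.379
    endloop
  endfacet
  facet normal 0.0000 -1.0000 0.0000
    outer loop
      vertex 0.000 0.000 0.000
      vertex 28.271 0.000 23.379
      vertex 0.000 0.000 23.379
    endloop
  endfacet
  facet normal 0.0000 1.0000 0.0000
    outer loop
      vertex 28.271 10.713 23.379
      vertex 28.271 10.713 0.000
      vertex 0.000 10.713 0.000
    endloop
  endfacet
  facet normal 0.0000 1.0000 0.0000
    outer loop
      vertex 0.000 10.713 23.379
      vertex 28.271 10.713 23.379
      vertex 0.000 10.713 0.000
    endloop
  endfacet
  facet normal -1.0000 0.0000 0.0000
    outer loop
      vertex 0.000 10.713 23.379
      vertex 0.000 10.713 0.000
      vertex 0.000 0.000 0.000
    endloop
  endfacet
  facet normal -1.0000 0.0000 0.0000
    outer loop
      vertex 0.000 0.000 23.379
      vertex 0.000 10.713 23.379
      vertex 0.000 0.000 0.000
    endloop
  endfacet
  facet normal 1.0000 0.0000 0.0000
    outer loop
      vertex 28.271 0.000 0.000
      vertex 28.271 10.713 0.000
      vertex 28.271 10.713 23.379
    endloop
  endfacet
  facet normal 1.0000 0.0000 0.0000
    outer loop
      vertex 28.271 0.000 0.000
      vertex 28.271 10.713 23.379
      vertex 28.271 0.000 23.379
    endloop
  endfacet
endsolid part

The G0 Z moves step by Δz≈2.922 mm. Every layer's G1 loop is the same polygon, so the solid is a straight extrusion of it from z=0 to z≈23.4. Closing with flat bottom and top caps and triangulating gives 12 facets — a rectangular box, roughly 28.3 × 10.7 mm footprint and 23.4 mm tall.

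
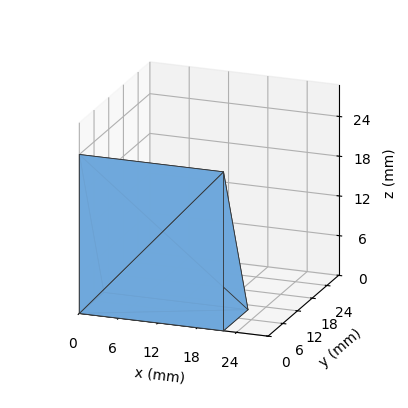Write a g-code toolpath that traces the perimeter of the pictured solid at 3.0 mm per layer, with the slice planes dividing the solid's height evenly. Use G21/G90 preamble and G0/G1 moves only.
Reading the render: the shape is a wedge (ramp): 22 × 10 mm base, rising to 24 mm along the y=0 edge and sloping linearly to z=0 at y=10 (dimensions read to the nearest mm from the axis ticks). For the g-code, the solid's height is divided into equal slices at the stated Δz and each level perimeter traced with G1 moves after a G0 lift.

; perimeter-only toolpath
G21 ; units = mm
G90 ; absolute positioning
G28 ; home
; layer 1
G0 Z3.0
G0 X0.0 Y0.0
G1 X22.0 Y0.0
G1 X22.0 Y8.8
G1 X0.0 Y8.8
G1 X0.0 Y0.0
; layer 2
G0 Z6.0
G0 X0.0 Y0.0
G1 X22.0 Y0.0
G1 X22.0 Y7.5
G1 X0.0 Y7.5
G1 X0.0 Y0.0
; layer 3
G0 Z9.0
G0 X0.0 Y0.0
G1 X22.0 Y0.0
G1 X22.0 Y6.2
G1 X0.0 Y6.2
G1 X0.0 Y0.0
; layer 4
G0 Z12.0
G0 X0.0 Y0.0
G1 X22.0 Y0.0
G1 X22.0 Y5.0
G1 X0.0 Y5.0
G1 X0.0 Y0.0
; layer 5
G0 Z15.0
G0 X0.0 Y0.0
G1 X22.0 Y0.0
G1 X22.0 Y3.8
G1 X0.0 Y3.8
G1 X0.0 Y0.0
; layer 6
G0 Z18.0
G0 X0.0 Y0.0
G1 X22.0 Y0.0
G1 X22.0 Y2.5
G1 X0.0 Y2.5
G1 X0.0 Y0.0
; layer 7
G0 Z21.0
G0 X0.0 Y0.0
G1 X22.0 Y0.0
G1 X22.0 Y1.2
G1 X0.0 Y1.2
G1 X0.0 Y0.0
M2 ; end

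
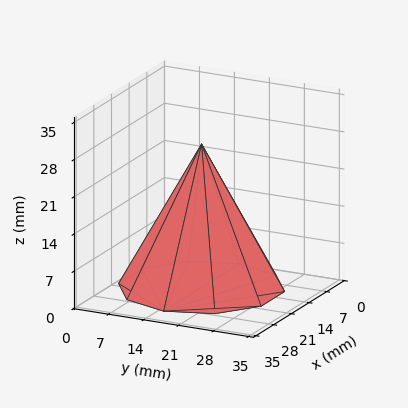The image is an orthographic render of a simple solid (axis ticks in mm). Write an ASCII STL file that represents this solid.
Reading the render: the shape is a regular 10-sided pyramid, base circumscribed radius ≈ 15 mm, apex at z ≈ 27 mm (dimensions read to the nearest mm from the axis ticks). For the STL, each face is triangulated and given an outward normal.

solid part
  facet normal 0.0000 0.0000 -1.0000
    outer loop
      vertex 19.635 29.266 0.000
      vertex 27.135 23.817 0.000
      vertex 30.000 15.000 0.000
    endloop
  endfacet
  facet normal 0.0000 0.0000 -1.0000
    outer loop
      vertex 10.365 29.266 0.000
      vertex 19.635 29.266 0.000
      vertex 30.000 15.000 0.000
    endloop
  endfacet
  facet normal 0.0000 0.0000 -1.0000
    outer loop
      vertex 2.865 23.817 0.000
      vertex 10.365 29.266 0.000
      vertex 30.000 15.000 0.000
    endloop
  endfacet
  facet normal 0.0000 0.0000 -1.0000
    outer loop
      vertex 0.000 15.000 0.000
      vertex 2.865 23.817 0.000
      vertex 30.000 15.000 0.000
    endloop
  endfacet
  facet normal 0.0000 0.0000 -1.0000
    outer loop
      vertex 2.865 6.183 0.000
      vertex 0.000 15.000 0.000
      vertex 30.000 15.000 0.000
    endloop
  endfacet
  facet normal 0.0000 0.0000 -1.0000
    outer loop
      vertex 10.365 0.734 0.000
      vertex 2.865 6.183 0.000
      vertex 30.000 15.000 0.000
    endloop
  endfacet
  facet normal 0.0000 0.0000 -1.0000
    outer loop
      vertex 19.635 0.734 0.000
      vertex 10.365 0.734 0.000
      vertex 30.000 15.000 0.000
    endloop
  endfacet
  facet normal 0.0000 0.0000 -1.0000
    outer loop
      vertex 27.135 6.183 0.000
      vertex 19.635 0.734 0.000
      vertex 30.000 15.000 0.000
    endloop
  endfacet
  facet normal 0.8409 0.2732 0.4672
    outer loop
      vertex 30.000 15.000 0.000
      vertex 27.135 23.817 0.000
      vertex 15.000 15.000 27.000
    endloop
  endfacet
  facet normal 0.5197 0.7153 0.4672
    outer loop
      vertex 27.135 23.817 0.000
      vertex 19.635 29.266 0.000
      vertex 15.000 15.000 27.000
    endloop
  endfacet
  facet normal 0.0000 0.8842 0.4672
    outer loop
      vertex 19.635 29.266 0.000
      vertex 10.365 29.266 0.000
      vertex 15.000 15.000 27.000
    endloop
  endfacet
  facet normal -0.5197 0.7153 0.4672
    outer loop
      vertex 10.365 29.266 0.000
      vertex 2.865 23.817 0.000
      vertex 15.000 15.000 27.000
    endloop
  endfacet
  facet normal -0.8409 0.2732 0.4672
    outer loop
      vertex 2.865 23.817 0.000
      vertex 0.000 15.000 0.000
      vertex 15.000 15.000 27.000
    endloop
  endfacet
  facet normal -0.8409 -0.2732 0.4672
    outer loop
      vertex 0.000 15.000 0.000
      vertex 2.865 6.183 0.000
      vertex 15.000 15.000 27.000
    endloop
  endfacet
  facet normal -0.5197 -0.7153 0.4672
    outer loop
      vertex 2.865 6.183 0.000
      vertex 10.365 0.734 0.000
      vertex 15.000 15.000 27.000
    endloop
  endfacet
  facet normal 0.0000 -0.8842 0.4672
    outer loop
      vertex 10.365 0.734 0.000
      vertex 19.635 0.734 0.000
      vertex 15.000 15.000 27.000
    endloop
  endfacet
  facet normal 0.5197 -0.7153 0.4672
    outer loop
      vertex 19.635 0.734 0.000
      vertex 27.135 6.183 0.000
      vertex 15.000 15.000 27.000
    endloop
  endfacet
  facet normal 0.8409 -0.2732 0.4672
    outer loop
      vertex 27.135 6.183 0.000
      vertex 30.000 15.000 0.000
      vertex 15.000 15.000 27.000
    endloop
  endfacet
endsolid part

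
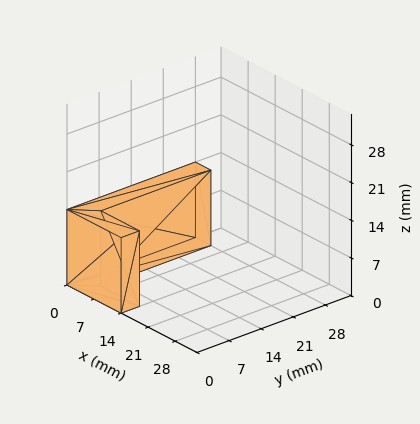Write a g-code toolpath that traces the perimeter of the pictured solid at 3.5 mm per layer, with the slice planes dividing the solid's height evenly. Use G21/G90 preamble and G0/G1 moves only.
Reading the render: the shape is an L-shaped prism: outer 14 × 28 mm, arm thicknesses ≈ 4 mm (horizontal) and 4 mm (vertical), extruded 14 mm in z (dimensions read to the nearest mm from the axis ticks). For the g-code, the solid's height is divided into equal slices at the stated Δz and each level perimeter traced with G1 moves after a G0 lift.

; perimeter-only toolpath
G21 ; units = mm
G90 ; absolute positioning
G28 ; home
; layer 1
G0 Z3.5
G0 X0.0 Y0.0
G1 X14.0 Y0.0
G1 X14.0 Y4.0
G1 X4.0 Y4.0
G1 X4.0 Y28.0
G1 X0.0 Y28.0
G1 X0.0 Y0.0
; layer 2
G0 Z7.0
G0 X0.0 Y0.0
G1 X14.0 Y0.0
G1 X14.0 Y4.0
G1 X4.0 Y4.0
G1 X4.0 Y28.0
G1 X0.0 Y28.0
G1 X0.0 Y0.0
; layer 3
G0 Z10.5
G0 X0.0 Y0.0
G1 X14.0 Y0.0
G1 X14.0 Y4.0
G1 X4.0 Y4.0
G1 X4.0 Y28.0
G1 X0.0 Y28.0
G1 X0.0 Y0.0
; layer 4
G0 Z14.0
G0 X0.0 Y0.0
G1 X14.0 Y0.0
G1 X14.0 Y4.0
G1 X4.0 Y4.0
G1 X4.0 Y28.0
G1 X0.0 Y28.0
G1 X0.0 Y0.0
M2 ; end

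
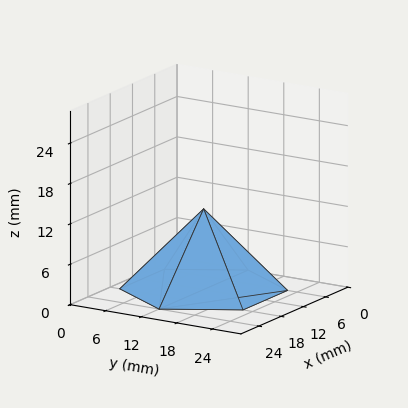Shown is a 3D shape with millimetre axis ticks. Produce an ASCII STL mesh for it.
Reading the render: the shape is a regular 6-sided pyramid, base circumscribed radius ≈ 12 mm, apex at z ≈ 12 mm (dimensions read to the nearest mm from the axis ticks). For the STL, each face is triangulated and given an outward normal.

solid part
  facet normal 0.0000 0.0000 -1.0000
    outer loop
      vertex 6.000 22.392 0.000
      vertex 18.000 22.392 0.000
      vertex 24.000 12.000 0.000
    endloop
  endfacet
  facet normal 0.0000 0.0000 -1.0000
    outer loop
      vertex 0.000 12.000 0.000
      vertex 6.000 22.392 0.000
      vertex 24.000 12.000 0.000
    endloop
  endfacet
  facet normal 0.0000 0.0000 -1.0000
    outer loop
      vertex 6.000 1.608 0.000
      vertex 0.000 12.000 0.000
      vertex 24.000 12.000 0.000
    endloop
  endfacet
  facet normal 0.0000 0.0000 -1.0000
    outer loop
      vertex 18.000 1.608 0.000
      vertex 6.000 1.608 0.000
      vertex 24.000 12.000 0.000
    endloop
  endfacet
  facet normal 0.6547 0.3780 0.6547
    outer loop
      vertex 24.000 12.000 0.000
      vertex 18.000 22.392 0.000
      vertex 12.000 12.000 12.000
    endloop
  endfacet
  facet normal 0.0000 0.7559 0.6546
    outer loop
      vertex 18.000 22.392 0.000
      vertex 6.000 22.392 0.000
      vertex 12.000 12.000 12.000
    endloop
  endfacet
  facet normal -0.6547 0.3780 0.6547
    outer loop
      vertex 6.000 22.392 0.000
      vertex 0.000 12.000 0.000
      vertex 12.000 12.000 12.000
    endloop
  endfacet
  facet normal -0.6547 -0.3780 0.6547
    outer loop
      vertex 0.000 12.000 0.000
      vertex 6.000 1.608 0.000
      vertex 12.000 12.000 12.000
    endloop
  endfacet
  facet normal 0.0000 -0.7559 0.6546
    outer loop
      vertex 6.000 1.608 0.000
      vertex 18.000 1.608 0.000
      vertex 12.000 12.000 12.000
    endloop
  endfacet
  facet normal 0.6547 -0.3780 0.6547
    outer loop
      vertex 18.000 1.608 0.000
      vertex 24.000 12.000 0.000
      vertex 12.000 12.000 12.000
    endloop
  endfacet
endsolid part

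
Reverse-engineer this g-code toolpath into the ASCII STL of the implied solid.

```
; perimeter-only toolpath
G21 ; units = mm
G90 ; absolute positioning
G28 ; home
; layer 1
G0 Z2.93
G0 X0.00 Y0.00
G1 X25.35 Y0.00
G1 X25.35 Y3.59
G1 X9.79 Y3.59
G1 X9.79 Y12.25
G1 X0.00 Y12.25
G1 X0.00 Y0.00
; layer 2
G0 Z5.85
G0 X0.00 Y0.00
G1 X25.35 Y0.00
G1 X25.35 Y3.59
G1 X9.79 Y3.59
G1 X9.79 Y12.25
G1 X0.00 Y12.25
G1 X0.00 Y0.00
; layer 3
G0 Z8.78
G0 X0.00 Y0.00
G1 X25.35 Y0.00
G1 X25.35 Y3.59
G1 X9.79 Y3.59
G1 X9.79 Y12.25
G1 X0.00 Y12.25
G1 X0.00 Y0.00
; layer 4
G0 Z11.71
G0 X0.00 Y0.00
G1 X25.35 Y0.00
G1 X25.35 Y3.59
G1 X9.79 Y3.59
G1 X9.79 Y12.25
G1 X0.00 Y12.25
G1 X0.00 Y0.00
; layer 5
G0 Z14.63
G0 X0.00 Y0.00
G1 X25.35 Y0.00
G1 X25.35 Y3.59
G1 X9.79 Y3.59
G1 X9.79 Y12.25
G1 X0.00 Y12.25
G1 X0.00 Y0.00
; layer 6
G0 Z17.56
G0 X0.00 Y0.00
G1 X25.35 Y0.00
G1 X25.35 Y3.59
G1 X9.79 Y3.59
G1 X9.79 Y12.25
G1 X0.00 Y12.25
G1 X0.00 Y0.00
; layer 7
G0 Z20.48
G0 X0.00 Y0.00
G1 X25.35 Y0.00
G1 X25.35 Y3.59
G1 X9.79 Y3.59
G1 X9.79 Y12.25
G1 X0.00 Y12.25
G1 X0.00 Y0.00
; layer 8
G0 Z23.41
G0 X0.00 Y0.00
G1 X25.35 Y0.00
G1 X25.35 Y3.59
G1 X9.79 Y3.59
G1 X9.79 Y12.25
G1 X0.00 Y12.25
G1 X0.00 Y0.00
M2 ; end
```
solid part
  facet normal 0.0000 0.0000 -1.0000
    outer loop
      vertex 25.35 3.59 0.00
      vertex 25.35 0.00 0.00
      vertex 0.00 0.00 0.00
    endloop
  endfacet
  facet normal 0.0000 0.0000 -1.0000
    outer loop
      vertex 9.79 3.59 0.00
      vertex 25.35 3.59 0.00
      vertex 0.00 0.00 0.00
    endloop
  endfacet
  facet normal 0.0000 0.0000 -1.0000
    outer loop
      vertex 9.79 12.25 0.00
      vertex 9.79 3.59 0.00
      vertex 0.00 0.00 0.00
    endloop
  endfacet
  facet normal 0.0000 0.0000 -1.0000
    outer loop
      vertex 0.00 12.25 0.00
      vertex 9.79 12.25 0.00
      vertex 0.00 0.00 0.00
    endloop
  endfacet
  facet normal 0.0000 0.0000 1.0000
    outer loop
      vertex 0.00 0.00 23.41
      vertex 25.35 0.00 23.41
      vertex 25.35 3.59 23.41
    endloop
  endfacet
  facet normal 0.0000 0.0000 1.0000
    outer loop
      vertex 0.00 0.00 23.41
      vertex 25.35 3.59 23.41
      vertex 9.79 3.59 23.41
    endloop
  endfacet
  facet normal 0.0000 0.0000 1.0000
    outer loop
      vertex 0.00 0.00 23.41
      vertex 9.79 3.59 23.41
      vertex 9.79 12.25 23.41
    endloop
  endfacet
  facet normal 0.0000 0.0000 1.0000
    outer loop
      vertex 0.00 0.00 23.41
      vertex 9.79 12.25 23.41
      vertex 0.00 12.25 23.41
    endloop
  endfacet
  facet normal 0.0000 -1.0000 0.0000
    outer loop
      vertex 0.00 0.00 0.00
      vertex 25.35 0.00 0.00
      vertex 25.35 0.00 23.41
    endloop
  endfacet
  facet normal 0.0000 -1.0000 0.0000
    outer loop
      vertex 0.00 0.00 0.00
      vertex 25.35 0.00 23.41
      vertex 0.00 0.00 23.41
    endloop
  endfacet
  facet normal 1.0000 0.0000 0.0000
    outer loop
      vertex 25.35 0.00 0.00
      vertex 25.35 3.59 0.00
      vertex 25.35 3.59 23.41
    endloop
  endfacet
  facet normal 1.0000 0.0000 0.0000
    outer loop
      vertex 25.35 0.00 0.00
      vertex 25.35 3.59 23.41
      vertex 25.35 0.00 23.41
    endloop
  endfacet
  facet normal 0.0000 1.0000 0.0000
    outer loop
      vertex 25.35 3.59 0.00
      vertex 9.79 3.59 0.00
      vertex 9.79 3.59 23.41
    endloop
  endfacet
  facet normal 0.0000 1.0000 0.0000
    outer loop
      vertex 25.35 3.59 0.00
      vertex 9.79 3.59 23.41
      vertex 25.35 3.59 23.41
    endloop
  endfacet
  facet normal 1.0000 0.0000 0.0000
    outer loop
      vertex 9.79 3.59 0.00
      vertex 9.79 12.25 0.00
      vertex 9.79 12.25 23.41
    endloop
  endfacet
  facet normal 1.0000 0.0000 0.0000
    outer loop
      vertex 9.79 3.59 0.00
      vertex 9.79 12.25 23.41
      vertex 9.79 3.59 23.41
    endloop
  endfacet
  facet normal 0.0000 1.0000 0.0000
    outer loop
      vertex 9.79 12.25 0.00
      vertex 0.00 12.25 0.00
      vertex 0.00 12.25 23.41
    endloop
  endfacet
  facet normal 0.0000 1.0000 0.0000
    outer loop
      vertex 9.79 12.25 0.00
      vertex 0.00 12.25 23.41
      vertex 9.79 12.25 23.41
    endloop
  endfacet
  facet normal -1.0000 0.0000 0.0000
    outer loop
      vertex 0.00 12.25 0.00
      vertex 0.00 0.00 0.00
      vertex 0.00 0.00 23.41
    endloop
  endfacet
  facet normal -1.0000 0.0000 0.0000
    outer loop
      vertex 0.00 12.25 0.00
      vertex 0.00 0.00 23.41
      vertex 0.00 12.25 23.41
    endloop
  endfacet
endsolid part

The G0 Z moves step by Δz≈2.93 mm. Every layer's G1 loop is the same polygon, so the solid is a straight extrusion of it from z=0 to z≈23.4. Closing with flat bottom and top caps and triangulating gives 20 facets — an L-shaped prism: outer 25.4 × 12.2 mm, arm thicknesses ≈ 3.59 mm (horizontal) and 9.79 mm (vertical), extruded 23.4 mm in z.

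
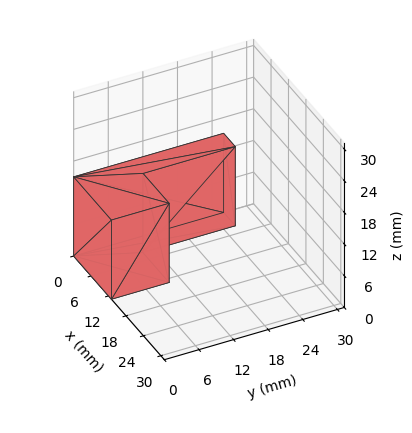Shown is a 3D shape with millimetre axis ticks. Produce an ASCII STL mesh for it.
Reading the render: the shape is an L-shaped prism: outer 13 × 26 mm, arm thicknesses ≈ 10 mm (horizontal) and 4 mm (vertical), extruded 15 mm in z (dimensions read to the nearest mm from the axis ticks). For the STL, each face is triangulated and given an outward normal.

solid part
  facet normal 0.0000 0.0000 -1.0000
    outer loop
      vertex 13.0 10.0 0.0
      vertex 13.0 0.0 0.0
      vertex 0.0 0.0 0.0
    endloop
  endfacet
  facet normal 0.0000 0.0000 -1.0000
    outer loop
      vertex 4.0 10.0 0.0
      vertex 13.0 10.0 0.0
      vertex 0.0 0.0 0.0
    endloop
  endfacet
  facet normal 0.0000 0.0000 -1.0000
    outer loop
      vertex 4.0 26.0 0.0
      vertex 4.0 10.0 0.0
      vertex 0.0 0.0 0.0
    endloop
  endfacet
  facet normal 0.0000 0.0000 -1.0000
    outer loop
      vertex 0.0 26.0 0.0
      vertex 4.0 26.0 0.0
      vertex 0.0 0.0 0.0
    endloop
  endfacet
  facet normal 0.0000 0.0000 1.0000
    outer loop
      vertex 0.0 0.0 15.0
      vertex 13.0 0.0 15.0
      vertex 13.0 10.0 15.0
    endloop
  endfacet
  facet normal 0.0000 0.0000 1.0000
    outer loop
      vertex 0.0 0.0 15.0
      vertex 13.0 10.0 15.0
      vertex 4.0 10.0 15.0
    endloop
  endfacet
  facet normal 0.0000 0.0000 1.0000
    outer loop
      vertex 0.0 0.0 15.0
      vertex 4.0 10.0 15.0
      vertex 4.0 26.0 15.0
    endloop
  endfacet
  facet normal 0.0000 0.0000 1.0000
    outer loop
      vertex 0.0 0.0 15.0
      vertex 4.0 26.0 15.0
      vertex 0.0 26.0 15.0
    endloop
  endfacet
  facet normal 0.0000 -1.0000 0.0000
    outer loop
      vertex 0.0 0.0 0.0
      vertex 13.0 0.0 0.0
      vertex 13.0 0.0 15.0
    endloop
  endfacet
  facet normal 0.0000 -1.0000 0.0000
    outer loop
      vertex 0.0 0.0 0.0
      vertex 13.0 0.0 15.0
      vertex 0.0 0.0 15.0
    endloop
  endfacet
  facet normal 1.0000 0.0000 0.0000
    outer loop
      vertex 13.0 0.0 0.0
      vertex 13.0 10.0 0.0
      vertex 13.0 10.0 15.0
    endloop
  endfacet
  facet normal 1.0000 0.0000 0.0000
    outer loop
      vertex 13.0 0.0 0.0
      vertex 13.0 10.0 15.0
      vertex 13.0 0.0 15.0
    endloop
  endfacet
  facet normal 0.0000 1.0000 0.0000
    outer loop
      vertex 13.0 10.0 0.0
      vertex 4.0 10.0 0.0
      vertex 4.0 10.0 15.0
    endloop
  endfacet
  facet normal 0.0000 1.0000 0.0000
    outer loop
      vertex 13.0 10.0 0.0
      vertex 4.0 10.0 15.0
      vertex 13.0 10.0 15.0
    endloop
  endfacet
  facet normal 1.0000 0.0000 0.0000
    outer loop
      vertex 4.0 10.0 0.0
      vertex 4.0 26.0 0.0
      vertex 4.0 26.0 15.0
    endloop
  endfacet
  facet normal 1.0000 0.0000 0.0000
    outer loop
      vertex 4.0 10.0 0.0
      vertex 4.0 26.0 15.0
      vertex 4.0 10.0 15.0
    endloop
  endfacet
  facet normal 0.0000 1.0000 0.0000
    outer loop
      vertex 4.0 26.0 0.0
      vertex 0.0 26.0 0.0
      vertex 0.0 26.0 15.0
    endloop
  endfacet
  facet normal 0.0000 1.0000 0.0000
    outer loop
      vertex 4.0 26.0 0.0
      vertex 0.0 26.0 15.0
      vertex 4.0 26.0 15.0
    endloop
  endfacet
  facet normal -1.0000 0.0000 0.0000
    outer loop
      vertex 0.0 26.0 0.0
      vertex 0.0 0.0 0.0
      vertex 0.0 0.0 15.0
    endloop
  endfacet
  facet normal -1.0000 0.0000 0.0000
    outer loop
      vertex 0.0 26.0 0.0
      vertex 0.0 0.0 15.0
      vertex 0.0 26.0 15.0
    endloop
  endfacet
endsolid part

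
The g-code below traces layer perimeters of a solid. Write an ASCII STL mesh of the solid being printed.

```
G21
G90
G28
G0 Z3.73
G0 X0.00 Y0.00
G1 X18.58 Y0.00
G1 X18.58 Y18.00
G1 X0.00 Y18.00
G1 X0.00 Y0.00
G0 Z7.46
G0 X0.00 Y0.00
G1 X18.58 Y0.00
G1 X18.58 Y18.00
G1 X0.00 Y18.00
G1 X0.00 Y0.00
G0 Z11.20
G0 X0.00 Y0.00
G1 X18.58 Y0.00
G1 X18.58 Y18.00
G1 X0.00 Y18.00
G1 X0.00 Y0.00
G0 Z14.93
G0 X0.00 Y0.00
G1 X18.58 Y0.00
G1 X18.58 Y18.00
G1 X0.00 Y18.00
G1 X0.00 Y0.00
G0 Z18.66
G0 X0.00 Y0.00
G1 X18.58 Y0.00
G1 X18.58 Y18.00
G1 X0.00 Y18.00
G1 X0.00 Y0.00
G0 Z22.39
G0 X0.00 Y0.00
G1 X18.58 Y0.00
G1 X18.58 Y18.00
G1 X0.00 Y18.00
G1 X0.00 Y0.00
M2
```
solid part
  facet normal 0.0000 0.0000 -1.0000
    outer loop
      vertex 18.58 18.00 0.00
      vertex 18.58 0.00 0.00
      vertex 0.00 0.00 0.00
    endloop
  endfacet
  facet normal 0.0000 0.0000 -1.0000
    outer loop
      vertex 0.00 18.00 0.00
      vertex 18.58 18.00 0.00
      vertex 0.00 0.00 0.00
    endloop
  endfacet
  facet normal 0.0000 0.0000 1.0000
    outer loop
      vertex 0.00 0.00 22.39
      vertex 18.58 0.00 22.39
      vertex 18.58 18.00 22.39
    endloop
  endfacet
  facet normal 0.0000 0.0000 1.0000
    outer loop
      vertex 0.00 0.00 22.39
      vertex 18.58 18.00 22.39
      vertex 0.00 18.00 22.39
    endloop
  endfacet
  facet normal 0.0000 -1.0000 0.0000
    outer loop
      vertex 0.00 0.00 0.00
      vertex 18.58 0.00 0.00
      vertex 18.58 0.00 22.39
    endloop
  endfacet
  facet normal 0.0000 -1.0000 0.0000
    outer loop
      vertex 0.00 0.00 0.00
      vertex 18.58 0.00 22.39
      vertex 0.00 0.00 22.39
    endloop
  endfacet
  facet normal 0.0000 1.0000 0.0000
    outer loop
      vertex 18.58 18.00 22.39
      vertex 18.58 18.00 0.00
      vertex 0.00 18.00 0.00
    endloop
  endfacet
  facet normal 0.0000 1.0000 0.0000
    outer loop
      vertex 0.00 18.00 22.39
      vertex 18.58 18.00 22.39
      vertex 0.00 18.00 0.00
    endloop
  endfacet
  facet normal -1.0000 0.0000 0.0000
    outer loop
      vertex 0.00 18.00 22.39
      vertex 0.00 18.00 0.00
      vertex 0.00 0.00 0.00
    endloop
  endfacet
  facet normal -1.0000 0.0000 0.0000
    outer loop
      vertex 0.00 0.00 22.39
      vertex 0.00 18.00 22.39
      vertex 0.00 0.00 0.00
    endloop
  endfacet
  facet normal 1.0000 0.0000 0.0000
    outer loop
      vertex 18.58 0.00 0.00
      vertex 18.58 18.00 0.00
      vertex 18.58 18.00 22.39
    endloop
  endfacet
  facet normal 1.0000 0.0000 0.0000
    outer loop
      vertex 18.58 0.00 0.00
      vertex 18.58 18.00 22.39
      vertex 18.58 0.00 22.39
    endloop
  endfacet
endsolid part

The G0 Z moves step by Δz≈3.73 mm. Every layer's G1 loop is the same polygon, so the solid is a straight extrusion of it from z=0 to z≈22.4. Closing with flat bottom and top caps and triangulating gives 12 facets — a rectangular box, roughly 18.6 × 18 mm footprint and 22.4 mm tall.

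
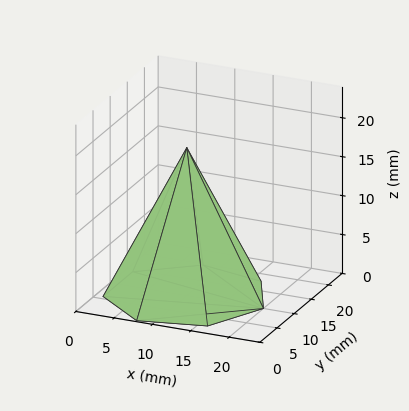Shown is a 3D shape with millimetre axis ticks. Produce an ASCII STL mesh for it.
Reading the render: the shape is a regular 7-sided pyramid, base circumscribed radius ≈ 10 mm, apex at z ≈ 19 mm (dimensions read to the nearest mm from the axis ticks). For the STL, each face is triangulated and given an outward normal.

solid part
  facet normal 0.0000 0.0000 -1.0000
    outer loop
      vertex 7.8 19.7 0.0
      vertex 16.2 17.8 0.0
      vertex 20.0 10.0 0.0
    endloop
  endfacet
  facet normal 0.0000 0.0000 -1.0000
    outer loop
      vertex 1.0 14.3 0.0
      vertex 7.8 19.7 0.0
      vertex 20.0 10.0 0.0
    endloop
  endfacet
  facet normal 0.0000 0.0000 -1.0000
    outer loop
      vertex 1.0 5.7 0.0
      vertex 1.0 14.3 0.0
      vertex 20.0 10.0 0.0
    endloop
  endfacet
  facet normal 0.0000 0.0000 -1.0000
    outer loop
      vertex 7.8 0.3 0.0
      vertex 1.0 5.7 0.0
      vertex 20.0 10.0 0.0
    endloop
  endfacet
  facet normal 0.0000 0.0000 -1.0000
    outer loop
      vertex 16.2 2.2 0.0
      vertex 7.8 0.3 0.0
      vertex 20.0 10.0 0.0
    endloop
  endfacet
  facet normal 0.8126 0.3959 0.4277
    outer loop
      vertex 20.0 10.0 0.0
      vertex 16.2 17.8 0.0
      vertex 10.0 10.0 19.0
    endloop
  endfacet
  facet normal 0.1995 0.8819 0.4271
    outer loop
      vertex 16.2 17.8 0.0
      vertex 7.8 19.7 0.0
      vertex 10.0 10.0 19.0
    endloop
  endfacet
  facet normal -0.5624 0.7082 0.4267
    outer loop
      vertex 7.8 19.7 0.0
      vertex 1.0 14.3 0.0
      vertex 10.0 10.0 19.0
    endloop
  endfacet
  facet normal -0.9037 0.0000 0.4281
    outer loop
      vertex 1.0 14.3 0.0
      vertex 1.0 5.7 0.0
      vertex 10.0 10.0 19.0
    endloop
  endfacet
  facet normal -0.5624 -0.7082 0.4267
    outer loop
      vertex 1.0 5.7 0.0
      vertex 7.8 0.3 0.0
      vertex 10.0 10.0 19.0
    endloop
  endfacet
  facet normal 0.1995 -0.8819 0.4271
    outer loop
      vertex 7.8 0.3 0.0
      vertex 16.2 2.2 0.0
      vertex 10.0 10.0 19.0
    endloop
  endfacet
  facet normal 0.8126 -0.3959 0.4277
    outer loop
      vertex 16.2 2.2 0.0
      vertex 20.0 10.0 0.0
      vertex 10.0 10.0 19.0
    endloop
  endfacet
endsolid part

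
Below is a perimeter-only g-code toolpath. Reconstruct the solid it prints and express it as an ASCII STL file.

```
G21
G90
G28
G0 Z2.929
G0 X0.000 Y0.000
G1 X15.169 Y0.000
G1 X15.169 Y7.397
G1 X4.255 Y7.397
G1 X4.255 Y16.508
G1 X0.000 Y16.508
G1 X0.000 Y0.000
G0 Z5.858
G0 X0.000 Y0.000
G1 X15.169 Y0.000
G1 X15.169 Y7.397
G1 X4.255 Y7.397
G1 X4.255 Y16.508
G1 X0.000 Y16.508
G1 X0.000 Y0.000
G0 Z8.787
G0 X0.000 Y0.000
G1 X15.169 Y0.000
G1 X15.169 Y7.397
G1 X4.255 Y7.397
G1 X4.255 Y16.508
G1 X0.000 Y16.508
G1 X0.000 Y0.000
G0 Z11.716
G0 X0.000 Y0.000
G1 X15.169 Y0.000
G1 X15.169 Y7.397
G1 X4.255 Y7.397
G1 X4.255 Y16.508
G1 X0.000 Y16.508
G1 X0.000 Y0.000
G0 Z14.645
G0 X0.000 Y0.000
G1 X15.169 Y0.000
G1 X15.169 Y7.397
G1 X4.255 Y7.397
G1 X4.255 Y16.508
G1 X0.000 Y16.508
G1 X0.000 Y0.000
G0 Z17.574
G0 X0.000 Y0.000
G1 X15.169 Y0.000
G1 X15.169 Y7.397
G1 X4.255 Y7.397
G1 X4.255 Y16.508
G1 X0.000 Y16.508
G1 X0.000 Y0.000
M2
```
solid part
  facet normal 0.0000 0.0000 -1.0000
    outer loop
      vertex 15.169 7.397 0.000
      vertex 15.169 0.000 0.000
      vertex 0.000 0.000 0.000
    endloop
  endfacet
  facet normal 0.0000 0.0000 -1.0000
    outer loop
      vertex 4.255 7.397 0.000
      vertex 15.169 7.397 0.000
      vertex 0.000 0.000 0.000
    endloop
  endfacet
  facet normal 0.0000 0.0000 -1.0000
    outer loop
      vertex 4.255 16.508 0.000
      vertex 4.255 7.397 0.000
      vertex 0.000 0.000 0.000
    endloop
  endfacet
  facet normal 0.0000 0.0000 -1.0000
    outer loop
      vertex 0.000 16.508 0.000
      vertex 4.255 16.508 0.000
      vertex 0.000 0.000 0.000
    endloop
  endfacet
  facet normal 0.0000 0.0000 1.0000
    outer loop
      vertex 0.000 0.000 17.574
      vertex 15.169 0.000 17.574
      vertex 15.169 7.397 17.574
    endloop
  endfacet
  facet normal 0.0000 0.0000 1.0000
    outer loop
      vertex 0.000 0.000 17.574
      vertex 15.169 7.397 17.574
      vertex 4.255 7.397 17.574
    endloop
  endfacet
  facet normal 0.0000 0.0000 1.0000
    outer loop
      vertex 0.000 0.000 17.574
      vertex 4.255 7.397 17.574
      vertex 4.255 16.508 17.574
    endloop
  endfacet
  facet normal 0.0000 0.0000 1.0000
    outer loop
      vertex 0.000 0.000 17.574
      vertex 4.255 16.508 17.574
      vertex 0.000 16.508 17.574
    endloop
  endfacet
  facet normal 0.0000 -1.0000 0.0000
    outer loop
      vertex 0.000 0.000 0.000
      vertex 15.169 0.000 0.000
      vertex 15.169 0.000 17.574
    endloop
  endfacet
  facet normal 0.0000 -1.0000 0.0000
    outer loop
      vertex 0.000 0.000 0.000
      vertex 15.169 0.000 17.574
      vertex 0.000 0.000 17.574
    endloop
  endfacet
  facet normal 1.0000 0.0000 0.0000
    outer loop
      vertex 15.169 0.000 0.000
      vertex 15.169 7.397 0.000
      vertex 15.169 7.397 17.574
    endloop
  endfacet
  facet normal 1.0000 0.0000 0.0000
    outer loop
      vertex 15.169 0.000 0.000
      vertex 15.169 7.397 17.574
      vertex 15.169 0.000 17.574
    endloop
  endfacet
  facet normal 0.0000 1.0000 0.0000
    outer loop
      vertex 15.169 7.397 0.000
      vertex 4.255 7.397 0.000
      vertex 4.255 7.397 17.574
    endloop
  endfacet
  facet normal 0.0000 1.0000 0.0000
    outer loop
      vertex 15.169 7.397 0.000
      vertex 4.255 7.397 17.574
      vertex 15.169 7.397 17.574
    endloop
  endfacet
  facet normal 1.0000 0.0000 0.0000
    outer loop
      vertex 4.255 7.397 0.000
      vertex 4.255 16.508 0.000
      vertex 4.255 16.508 17.574
    endloop
  endfacet
  facet normal 1.0000 0.0000 0.0000
    outer loop
      vertex 4.255 7.397 0.000
      vertex 4.255 16.508 17.574
      vertex 4.255 7.397 17.574
    endloop
  endfacet
  facet normal 0.0000 1.0000 0.0000
    outer loop
      vertex 4.255 16.508 0.000
      vertex 0.000 16.508 0.000
      vertex 0.000 16.508 17.574
    endloop
  endfacet
  facet normal 0.0000 1.0000 0.0000
    outer loop
      vertex 4.255 16.508 0.000
      vertex 0.000 16.508 17.574
      vertex 4.255 16.508 17.574
    endloop
  endfacet
  facet normal -1.0000 0.0000 0.0000
    outer loop
      vertex 0.000 16.508 0.000
      vertex 0.000 0.000 0.000
      vertex 0.000 0.000 17.574
    endloop
  endfacet
  facet normal -1.0000 0.0000 0.0000
    outer loop
      vertex 0.000 16.508 0.000
      vertex 0.000 0.000 17.574
      vertex 0.000 16.508 17.574
    endloop
  endfacet
endsolid part

The G0 Z moves step by Δz≈2.929 mm. Every layer's G1 loop is the same polygon, so the solid is a straight extrusion of it from z=0 to z≈17.6. Closing with flat bottom and top caps and triangulating gives 20 facets — an L-shaped prism: outer 15.2 × 16.5 mm, arm thicknesses ≈ 7.4 mm (horizontal) and 4.25 mm (vertical), extruded 17.6 mm in z.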